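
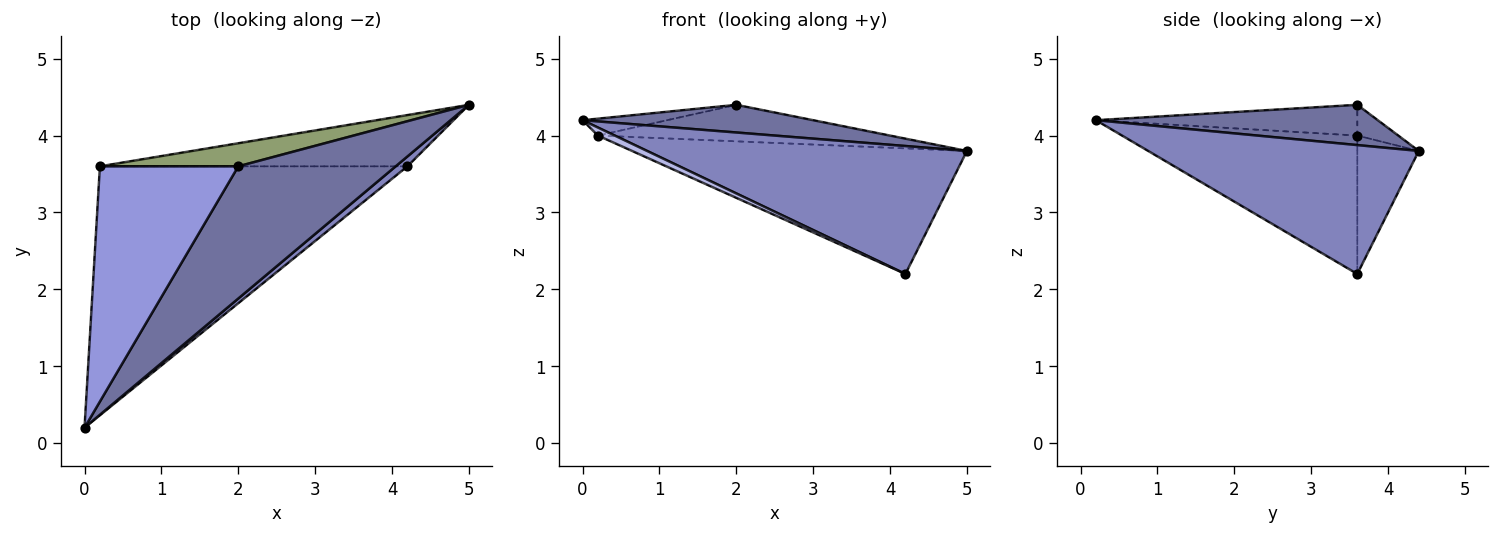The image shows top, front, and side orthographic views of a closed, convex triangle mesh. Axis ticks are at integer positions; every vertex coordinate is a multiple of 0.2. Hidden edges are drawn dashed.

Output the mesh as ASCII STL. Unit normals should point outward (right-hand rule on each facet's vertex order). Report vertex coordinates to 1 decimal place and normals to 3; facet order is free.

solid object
 facet normal 0.243 -0.199 0.949
  outer loop
   vertex 2.0 3.6 4.4
   vertex 0.0 0.2 4.2
   vertex 5.0 4.4 3.8
  endloop
 endfacet
 facet normal 0.645 -0.762 0.059
  outer loop
   vertex 4.2 3.6 2.2
   vertex 5.0 4.4 3.8
   vertex 0.0 0.2 4.2
  endloop
 endfacet
 facet normal -0.216 0.070 0.974
  outer loop
   vertex 0.2 3.6 4.0
   vertex 0.0 0.2 4.2
   vertex 2.0 3.6 4.4
  endloop
 endfacet
 facet normal -0.410 -0.029 -0.912
  outer loop
   vertex 0.2 3.6 4.0
   vertex 4.2 3.6 2.2
   vertex 0.0 0.2 4.2
  endloop
 endfacet
 facet normal -0.118 0.840 0.530
  outer loop
   vertex 0.2 3.6 4.0
   vertex 2.0 3.6 4.4
   vertex 5.0 4.4 3.8
  endloop
 endfacet
 facet normal -0.168 0.913 -0.373
  outer loop
   vertex 0.2 3.6 4.0
   vertex 5.0 4.4 3.8
   vertex 4.2 3.6 2.2
  endloop
 endfacet
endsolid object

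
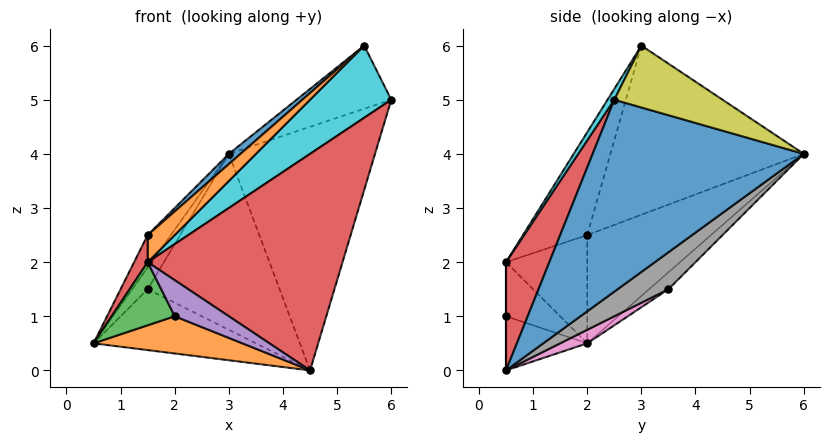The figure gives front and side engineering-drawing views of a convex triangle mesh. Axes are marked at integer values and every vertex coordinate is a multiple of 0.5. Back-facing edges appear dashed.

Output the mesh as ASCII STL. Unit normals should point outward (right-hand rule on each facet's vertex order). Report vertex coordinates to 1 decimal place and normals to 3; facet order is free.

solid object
 facet normal 0.743 0.514 -0.429
  outer loop
   vertex 4.5 0.5 0.0
   vertex 3.0 6.0 4.0
   vertex 6.0 2.5 5.0
  endloop
 endfacet
 facet normal -0.307 -0.563 -0.767
  outer loop
   vertex 2.0 0.5 1.0
   vertex 0.5 2.0 0.5
   vertex 4.5 0.5 0.0
  endloop
 endfacet
 facet normal -0.619 -0.722 -0.309
  outer loop
   vertex 1.5 0.5 2.0
   vertex 0.5 2.0 0.5
   vertex 2.0 0.5 1.0
  endloop
 endfacet
 facet normal 0.206 -0.928 0.309
  outer loop
   vertex 1.5 0.5 2.0
   vertex 4.5 0.5 0.0
   vertex 6.0 2.5 5.0
  endloop
 endfacet
 facet normal 0.000 -1.000 0.000
  outer loop
   vertex 1.5 0.5 2.0
   vertex 2.0 0.5 1.0
   vertex 4.5 0.5 0.0
  endloop
 endfacet
 facet normal -0.772 0.617 -0.154
  outer loop
   vertex 1.5 3.5 1.5
   vertex 0.5 2.0 0.5
   vertex 3.0 6.0 4.0
  endloop
 endfacet
 facet normal 0.085 0.513 -0.854
  outer loop
   vertex 1.5 3.5 1.5
   vertex 4.5 0.5 0.0
   vertex 0.5 2.0 0.5
  endloop
 endfacet
 facet normal 0.236 0.613 -0.754
  outer loop
   vertex 1.5 3.5 1.5
   vertex 3.0 6.0 4.0
   vertex 4.5 0.5 0.0
  endloop
 endfacet
 facet normal 0.752 0.658 0.047
  outer loop
   vertex 5.5 3.0 6.0
   vertex 6.0 2.5 5.0
   vertex 3.0 6.0 4.0
  endloop
 endfacet
 facet normal 0.073 -0.877 0.475
  outer loop
   vertex 5.5 3.0 6.0
   vertex 1.5 0.5 2.0
   vertex 6.0 2.5 5.0
  endloop
 endfacet
 facet normal -0.652 -0.039 0.757
  outer loop
   vertex 1.5 2.0 2.5
   vertex 5.5 3.0 6.0
   vertex 3.0 6.0 4.0
  endloop
 endfacet
 facet normal -0.601 -0.253 0.759
  outer loop
   vertex 1.5 2.0 2.5
   vertex 1.5 0.5 2.0
   vertex 5.5 3.0 6.0
  endloop
 endfacet
 facet normal -0.882 0.165 0.441
  outer loop
   vertex 1.5 2.0 2.5
   vertex 3.0 6.0 4.0
   vertex 0.5 2.0 0.5
  endloop
 endfacet
 facet normal -0.885 -0.147 0.442
  outer loop
   vertex 1.5 2.0 2.5
   vertex 0.5 2.0 0.5
   vertex 1.5 0.5 2.0
  endloop
 endfacet
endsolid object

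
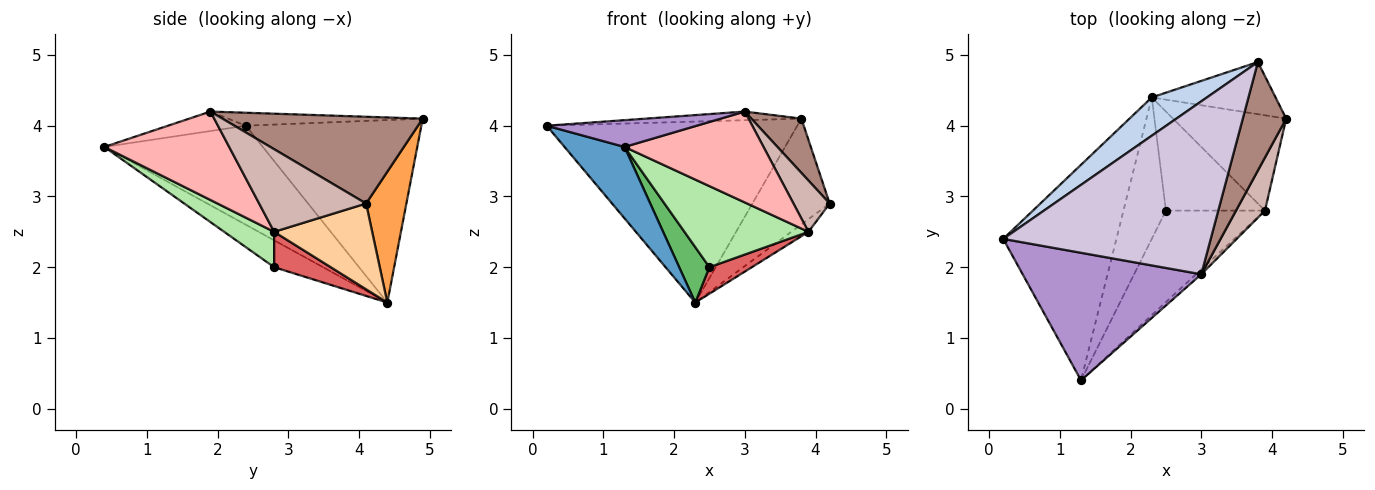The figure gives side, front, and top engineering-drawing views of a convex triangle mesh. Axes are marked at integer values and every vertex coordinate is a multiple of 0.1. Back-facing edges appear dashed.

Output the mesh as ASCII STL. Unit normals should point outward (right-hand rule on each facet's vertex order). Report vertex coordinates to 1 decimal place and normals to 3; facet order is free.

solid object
 facet normal -0.639 -0.242 -0.730
  outer loop
   vertex 2.3 4.4 1.5
   vertex 1.3 0.4 3.7
   vertex 0.2 2.4 4.0
  endloop
 endfacet
 facet normal -0.565 0.807 0.171
  outer loop
   vertex 3.8 4.9 4.1
   vertex 2.3 4.4 1.5
   vertex 0.2 2.4 4.0
  endloop
 endfacet
 facet normal 0.423 0.813 -0.401
  outer loop
   vertex 3.8 4.9 4.1
   vertex 4.2 4.1 2.9
   vertex 2.3 4.4 1.5
  endloop
 endfacet
 facet normal 0.601 0.105 -0.793
  outer loop
   vertex 3.9 2.8 2.5
   vertex 2.3 4.4 1.5
   vertex 4.2 4.1 2.9
  endloop
 endfacet
 facet normal -0.508 -0.314 -0.802
  outer loop
   vertex 2.5 2.8 2.0
   vertex 1.3 0.4 3.7
   vertex 2.3 4.4 1.5
  endloop
 endfacet
 facet normal 0.258 -0.641 -0.723
  outer loop
   vertex 2.5 2.8 2.0
   vertex 3.9 2.8 2.5
   vertex 1.3 0.4 3.7
  endloop
 endfacet
 facet normal 0.326 -0.245 -0.913
  outer loop
   vertex 2.5 2.8 2.0
   vertex 2.3 4.4 1.5
   vertex 3.9 2.8 2.5
  endloop
 endfacet
 facet normal 0.668 -0.743 -0.040
  outer loop
   vertex 3.0 1.9 4.2
   vertex 1.3 0.4 3.7
   vertex 3.9 2.8 2.5
  endloop
 endfacet
 facet normal -0.106 -0.204 0.973
  outer loop
   vertex 3.0 1.9 4.2
   vertex 0.2 2.4 4.0
   vertex 1.3 0.4 3.7
  endloop
 endfacet
 facet normal -0.062 0.050 0.997
  outer loop
   vertex 3.0 1.9 4.2
   vertex 3.8 4.9 4.1
   vertex 0.2 2.4 4.0
  endloop
 endfacet
 facet normal 0.873 -0.218 0.436
  outer loop
   vertex 3.0 1.9 4.2
   vertex 4.2 4.1 2.9
   vertex 3.8 4.9 4.1
  endloop
 endfacet
 facet normal 0.899 -0.304 0.315
  outer loop
   vertex 3.0 1.9 4.2
   vertex 3.9 2.8 2.5
   vertex 4.2 4.1 2.9
  endloop
 endfacet
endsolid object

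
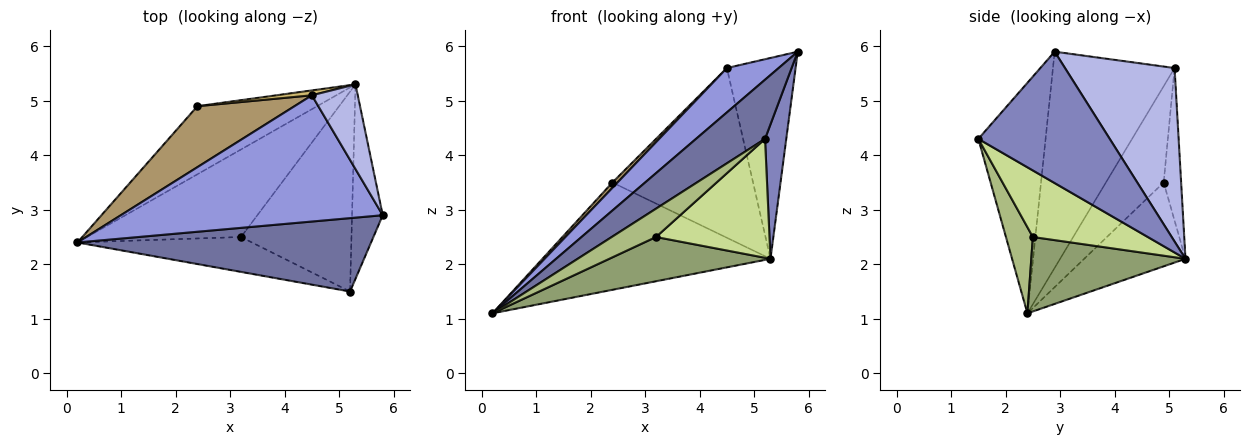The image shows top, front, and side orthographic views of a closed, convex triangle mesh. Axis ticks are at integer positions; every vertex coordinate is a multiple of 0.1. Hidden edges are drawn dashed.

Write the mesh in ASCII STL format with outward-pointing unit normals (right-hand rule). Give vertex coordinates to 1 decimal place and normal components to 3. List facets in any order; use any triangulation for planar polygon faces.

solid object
 facet normal -0.522 -0.536 0.664
  outer loop
   vertex 5.2 1.5 4.3
   vertex 5.8 2.9 5.9
   vertex 0.2 2.4 1.1
  endloop
 endfacet
 facet normal 0.962 -0.155 -0.225
  outer loop
   vertex 5.2 1.5 4.3
   vertex 5.3 5.3 2.1
   vertex 5.8 2.9 5.9
  endloop
 endfacet
 facet normal -0.615 -0.262 0.744
  outer loop
   vertex 4.5 5.1 5.6
   vertex 0.2 2.4 1.1
   vertex 5.8 2.9 5.9
  endloop
 endfacet
 facet normal 0.827 0.518 0.219
  outer loop
   vertex 4.5 5.1 5.6
   vertex 5.8 2.9 5.9
   vertex 5.3 5.3 2.1
  endloop
 endfacet
 facet normal 0.396 -0.414 -0.819
  outer loop
   vertex 3.2 2.5 2.5
   vertex 0.2 2.4 1.1
   vertex 5.3 5.3 2.1
  endloop
 endfacet
 facet normal 0.358 -0.589 -0.725
  outer loop
   vertex 3.2 2.5 2.5
   vertex 5.2 1.5 4.3
   vertex 0.2 2.4 1.1
  endloop
 endfacet
 facet normal 0.460 -0.454 -0.763
  outer loop
   vertex 3.2 2.5 2.5
   vertex 5.3 5.3 2.1
   vertex 5.2 1.5 4.3
  endloop
 endfacet
 facet normal -0.351 0.791 -0.502
  outer loop
   vertex 2.4 4.9 3.5
   vertex 5.3 5.3 2.1
   vertex 0.2 2.4 1.1
  endloop
 endfacet
 facet normal -0.703 -0.062 0.709
  outer loop
   vertex 2.4 4.9 3.5
   vertex 0.2 2.4 1.1
   vertex 4.5 5.1 5.6
  endloop
 endfacet
 facet normal -0.123 0.992 0.029
  outer loop
   vertex 2.4 4.9 3.5
   vertex 4.5 5.1 5.6
   vertex 5.3 5.3 2.1
  endloop
 endfacet
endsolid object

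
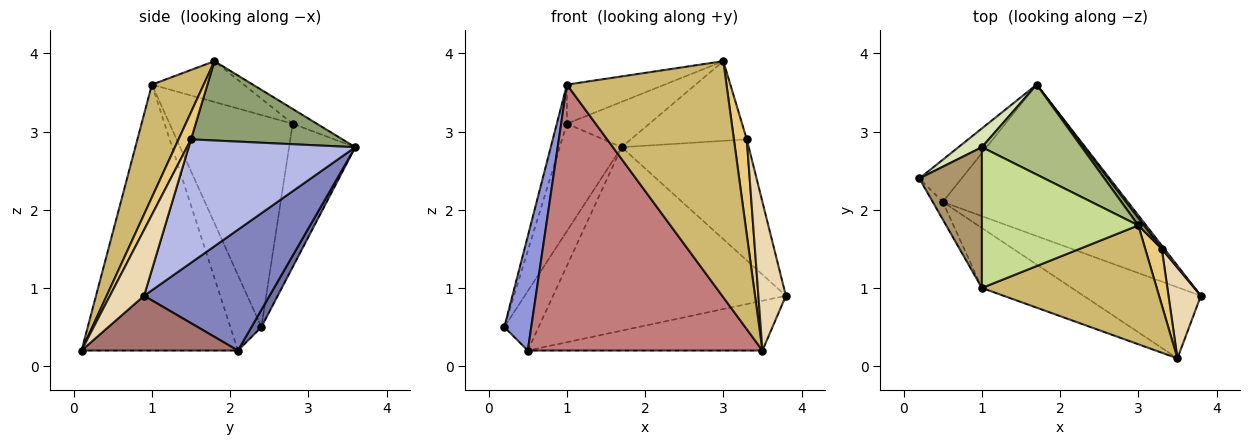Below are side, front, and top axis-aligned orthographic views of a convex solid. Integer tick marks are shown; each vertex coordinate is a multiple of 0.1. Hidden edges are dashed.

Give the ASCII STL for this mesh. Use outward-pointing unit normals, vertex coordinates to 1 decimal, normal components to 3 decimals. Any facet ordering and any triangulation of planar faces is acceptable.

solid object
 facet normal 0.230 0.793 -0.564
  outer loop
   vertex 0.5 2.1 0.2
   vertex 0.2 2.4 0.5
   vertex 1.7 3.6 2.8
  endloop
 endfacet
 facet normal 0.384 0.712 -0.588
  outer loop
   vertex 0.5 2.1 0.2
   vertex 1.7 3.6 2.8
   vertex 3.8 0.9 0.9
  endloop
 endfacet
 facet normal -0.752 -0.652 -0.100
  outer loop
   vertex 0.5 2.1 0.2
   vertex 1.0 1.0 3.6
   vertex 0.2 2.4 0.5
  endloop
 endfacet
 facet normal 0.795 0.606 0.017
  outer loop
   vertex 3.3 1.5 2.9
   vertex 3.8 0.9 0.9
   vertex 1.7 3.6 2.8
  endloop
 endfacet
 facet normal 0.793 0.607 0.056
  outer loop
   vertex 3.3 1.5 2.9
   vertex 1.7 3.6 2.8
   vertex 3.0 1.8 3.9
  endloop
 endfacet
 facet normal -0.131 0.446 0.885
  outer loop
   vertex 1.0 2.8 3.1
   vertex 3.0 1.8 3.9
   vertex 1.7 3.6 2.8
  endloop
 endfacet
 facet normal -0.244 0.260 0.934
  outer loop
   vertex 1.0 2.8 3.1
   vertex 1.0 1.0 3.6
   vertex 3.0 1.8 3.9
  endloop
 endfacet
 facet normal -0.725 0.679 0.119
  outer loop
   vertex 1.0 2.8 3.1
   vertex 1.7 3.6 2.8
   vertex 0.2 2.4 0.5
  endloop
 endfacet
 facet normal -0.956 0.078 0.282
  outer loop
   vertex 1.0 2.8 3.1
   vertex 0.2 2.4 0.5
   vertex 1.0 1.0 3.6
  endloop
 endfacet
 facet normal 0.278 -0.858 0.432
  outer loop
   vertex 3.5 0.1 0.2
   vertex 3.0 1.8 3.9
   vertex 1.0 1.0 3.6
  endloop
 endfacet
 facet normal 0.640 -0.662 0.391
  outer loop
   vertex 3.5 0.1 0.2
   vertex 3.3 1.5 2.9
   vertex 3.0 1.8 3.9
  endloop
 endfacet
 facet normal 0.727 -0.586 0.358
  outer loop
   vertex 3.5 0.1 0.2
   vertex 3.8 0.9 0.9
   vertex 3.3 1.5 2.9
  endloop
 endfacet
 facet normal 0.357 0.536 -0.765
  outer loop
   vertex 3.5 0.1 0.2
   vertex 0.5 2.1 0.2
   vertex 3.8 0.9 0.9
  endloop
 endfacet
 facet normal -0.545 -0.818 -0.184
  outer loop
   vertex 3.5 0.1 0.2
   vertex 1.0 1.0 3.6
   vertex 0.5 2.1 0.2
  endloop
 endfacet
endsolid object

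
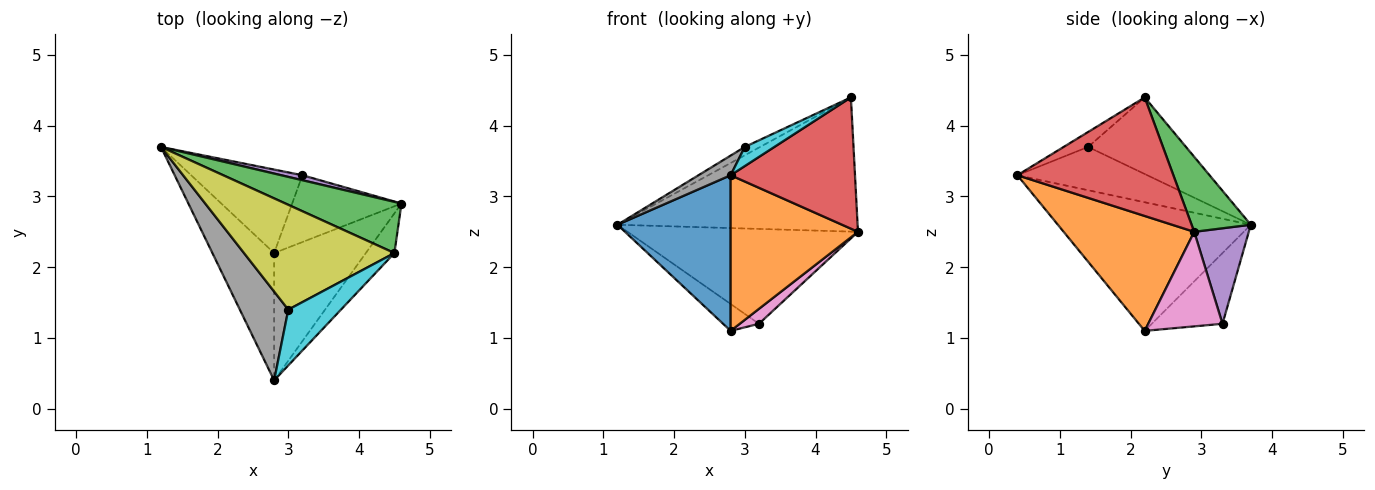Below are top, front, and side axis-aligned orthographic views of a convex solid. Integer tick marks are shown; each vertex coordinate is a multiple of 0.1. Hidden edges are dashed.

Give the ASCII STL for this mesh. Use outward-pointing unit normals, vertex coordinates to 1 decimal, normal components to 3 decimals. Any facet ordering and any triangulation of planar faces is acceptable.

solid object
 facet normal -0.797 -0.468 -0.383
  outer loop
   vertex 2.8 2.2 1.1
   vertex 2.8 0.4 3.3
   vertex 1.2 3.7 2.6
  endloop
 endfacet
 facet normal 0.622 -0.606 -0.496
  outer loop
   vertex 2.8 2.2 1.1
   vertex 4.6 2.9 2.5
   vertex 2.8 0.4 3.3
  endloop
 endfacet
 facet normal 0.224 0.911 0.347
  outer loop
   vertex 4.5 2.2 4.4
   vertex 4.6 2.9 2.5
   vertex 1.2 3.7 2.6
  endloop
 endfacet
 facet normal 0.768 -0.613 -0.185
  outer loop
   vertex 4.5 2.2 4.4
   vertex 2.8 0.4 3.3
   vertex 4.6 2.9 2.5
  endloop
 endfacet
 facet normal 0.230 0.972 0.051
  outer loop
   vertex 3.2 3.3 1.2
   vertex 1.2 3.7 2.6
   vertex 4.6 2.9 2.5
  endloop
 endfacet
 facet normal -0.518 0.262 -0.814
  outer loop
   vertex 3.2 3.3 1.2
   vertex 2.8 2.2 1.1
   vertex 1.2 3.7 2.6
  endloop
 endfacet
 facet normal 0.645 -0.167 -0.746
  outer loop
   vertex 3.2 3.3 1.2
   vertex 4.6 2.9 2.5
   vertex 2.8 2.2 1.1
  endloop
 endfacet
 facet normal -0.658 -0.163 0.736
  outer loop
   vertex 3.0 1.4 3.7
   vertex 1.2 3.7 2.6
   vertex 2.8 0.4 3.3
  endloop
 endfacet
 facet normal -0.453 0.071 0.889
  outer loop
   vertex 3.0 1.4 3.7
   vertex 4.5 2.2 4.4
   vertex 1.2 3.7 2.6
  endloop
 endfacet
 facet normal -0.259 -0.314 0.914
  outer loop
   vertex 3.0 1.4 3.7
   vertex 2.8 0.4 3.3
   vertex 4.5 2.2 4.4
  endloop
 endfacet
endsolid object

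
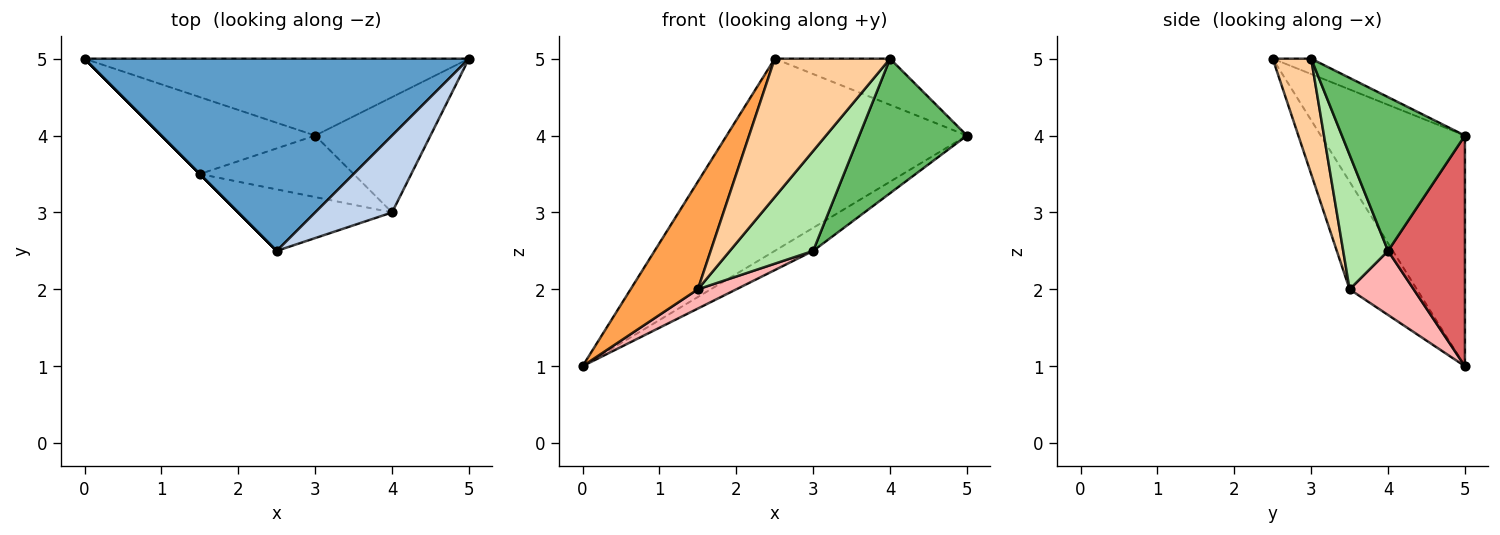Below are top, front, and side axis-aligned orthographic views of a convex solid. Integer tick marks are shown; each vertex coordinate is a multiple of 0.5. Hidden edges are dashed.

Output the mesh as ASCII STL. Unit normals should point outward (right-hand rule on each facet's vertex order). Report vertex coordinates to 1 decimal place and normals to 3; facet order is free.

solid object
 facet normal -0.391 0.651 0.651
  outer loop
   vertex 2.5 2.5 5.0
   vertex 5.0 5.0 4.0
   vertex 0.0 5.0 1.0
  endloop
 endfacet
 facet normal -0.169 0.507 0.845
  outer loop
   vertex 4.0 3.0 5.0
   vertex 5.0 5.0 4.0
   vertex 2.5 2.5 5.0
  endloop
 endfacet
 facet normal -0.707 -0.707 0.000
  outer loop
   vertex 1.5 3.5 2.0
   vertex 2.5 2.5 5.0
   vertex 0.0 5.0 1.0
  endloop
 endfacet
 facet normal 0.291 -0.874 -0.389
  outer loop
   vertex 1.5 3.5 2.0
   vertex 4.0 3.0 5.0
   vertex 2.5 2.5 5.0
  endloop
 endfacet
 facet normal 0.655 -0.573 -0.492
  outer loop
   vertex 3.0 4.0 2.5
   vertex 5.0 5.0 4.0
   vertex 4.0 3.0 5.0
  endloop
 endfacet
 facet normal 0.417 -0.774 -0.476
  outer loop
   vertex 3.0 4.0 2.5
   vertex 4.0 3.0 5.0
   vertex 1.5 3.5 2.0
  endloop
 endfacet
 facet normal 0.498 0.249 -0.830
  outer loop
   vertex 3.0 4.0 2.5
   vertex 0.0 5.0 1.0
   vertex 5.0 5.0 4.0
  endloop
 endfacet
 facet normal 0.375 -0.225 -0.899
  outer loop
   vertex 3.0 4.0 2.5
   vertex 1.5 3.5 2.0
   vertex 0.0 5.0 1.0
  endloop
 endfacet
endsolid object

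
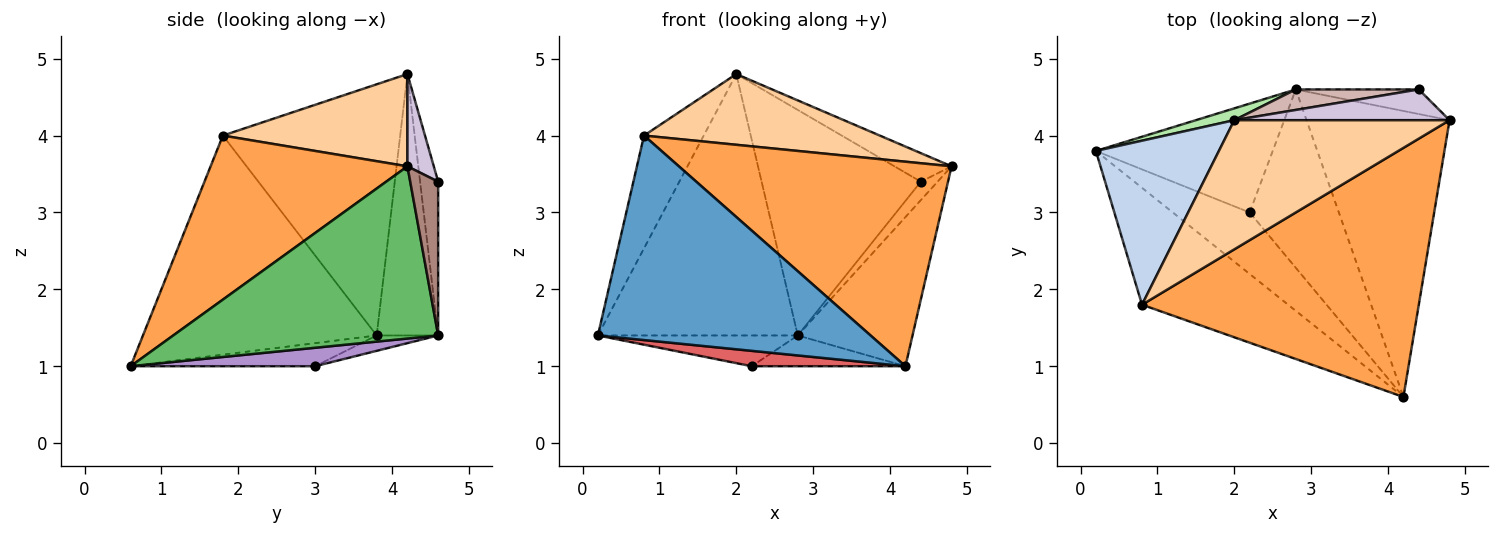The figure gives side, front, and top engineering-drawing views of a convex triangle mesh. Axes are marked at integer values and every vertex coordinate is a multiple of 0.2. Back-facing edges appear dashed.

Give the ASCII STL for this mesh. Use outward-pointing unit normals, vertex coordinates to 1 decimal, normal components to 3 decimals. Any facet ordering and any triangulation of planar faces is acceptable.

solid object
 facet normal -0.597 -0.697 -0.398
  outer loop
   vertex 0.8 1.8 4.0
   vertex 0.2 3.8 1.4
   vertex 4.2 0.6 1.0
  endloop
 endfacet
 facet normal -0.860 0.289 0.421
  outer loop
   vertex 0.8 1.8 4.0
   vertex 2.0 4.2 4.8
   vertex 0.2 3.8 1.4
  endloop
 endfacet
 facet normal 0.416 -0.577 0.703
  outer loop
   vertex 0.8 1.8 4.0
   vertex 4.2 0.6 1.0
   vertex 4.8 4.2 3.6
  endloop
 endfacet
 facet normal 0.352 -0.450 0.821
  outer loop
   vertex 0.8 1.8 4.0
   vertex 4.8 4.2 3.6
   vertex 2.0 4.2 4.8
  endloop
 endfacet
 facet normal 0.730 0.316 -0.606
  outer loop
   vertex 2.8 4.6 1.4
   vertex 4.8 4.2 3.6
   vertex 4.2 0.6 1.0
  endloop
 endfacet
 facet normal -0.294 0.955 0.043
  outer loop
   vertex 2.8 4.6 1.4
   vertex 0.2 3.8 1.4
   vertex 2.0 4.2 4.8
  endloop
 endfacet
 facet normal -0.279 -0.233 -0.931
  outer loop
   vertex 2.2 3.0 1.0
   vertex 4.2 0.6 1.0
   vertex 0.2 3.8 1.4
  endloop
 endfacet
 facet normal -0.083 0.271 -0.959
  outer loop
   vertex 2.2 3.0 1.0
   vertex 0.2 3.8 1.4
   vertex 2.8 4.6 1.4
  endloop
 endfacet
 facet normal 0.200 0.166 -0.966
  outer loop
   vertex 2.2 3.0 1.0
   vertex 2.8 4.6 1.4
   vertex 4.2 0.6 1.0
  endloop
 endfacet
 facet normal 0.300 0.649 0.699
  outer loop
   vertex 4.4 4.6 3.4
   vertex 2.0 4.2 4.8
   vertex 4.8 4.2 3.6
  endloop
 endfacet
 facet normal 0.707 0.424 -0.566
  outer loop
   vertex 4.4 4.6 3.4
   vertex 4.8 4.2 3.6
   vertex 2.8 4.6 1.4
  endloop
 endfacet
 facet normal -0.112 0.990 0.090
  outer loop
   vertex 4.4 4.6 3.4
   vertex 2.8 4.6 1.4
   vertex 2.0 4.2 4.8
  endloop
 endfacet
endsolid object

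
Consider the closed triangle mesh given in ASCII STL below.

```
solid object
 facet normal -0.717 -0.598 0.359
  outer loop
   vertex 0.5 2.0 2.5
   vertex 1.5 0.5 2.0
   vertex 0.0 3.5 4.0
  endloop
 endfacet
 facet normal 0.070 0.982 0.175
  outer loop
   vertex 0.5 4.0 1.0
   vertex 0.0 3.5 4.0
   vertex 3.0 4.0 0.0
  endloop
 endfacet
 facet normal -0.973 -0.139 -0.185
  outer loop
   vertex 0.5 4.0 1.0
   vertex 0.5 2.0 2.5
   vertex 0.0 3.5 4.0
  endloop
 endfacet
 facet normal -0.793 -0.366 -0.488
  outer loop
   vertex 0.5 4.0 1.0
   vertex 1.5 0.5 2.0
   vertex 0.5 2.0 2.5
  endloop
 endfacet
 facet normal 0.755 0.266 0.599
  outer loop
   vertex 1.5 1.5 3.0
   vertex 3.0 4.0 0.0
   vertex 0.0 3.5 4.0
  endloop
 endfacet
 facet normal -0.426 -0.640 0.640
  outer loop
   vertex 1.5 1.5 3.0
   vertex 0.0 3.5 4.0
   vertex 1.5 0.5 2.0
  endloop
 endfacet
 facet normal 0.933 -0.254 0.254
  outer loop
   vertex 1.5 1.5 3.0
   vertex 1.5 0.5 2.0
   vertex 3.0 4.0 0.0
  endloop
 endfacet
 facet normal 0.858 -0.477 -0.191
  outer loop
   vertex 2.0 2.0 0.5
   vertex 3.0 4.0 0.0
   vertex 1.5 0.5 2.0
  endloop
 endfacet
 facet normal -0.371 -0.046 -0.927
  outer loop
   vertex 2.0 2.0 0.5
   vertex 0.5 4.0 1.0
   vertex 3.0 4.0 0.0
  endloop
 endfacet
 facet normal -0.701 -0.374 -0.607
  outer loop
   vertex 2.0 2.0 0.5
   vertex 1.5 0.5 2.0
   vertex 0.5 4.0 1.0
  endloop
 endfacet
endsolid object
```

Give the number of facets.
10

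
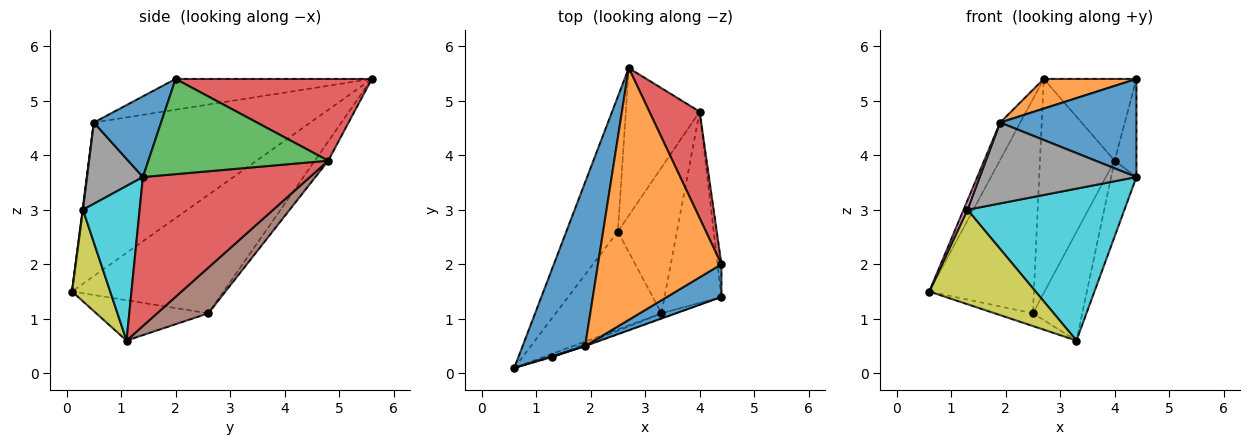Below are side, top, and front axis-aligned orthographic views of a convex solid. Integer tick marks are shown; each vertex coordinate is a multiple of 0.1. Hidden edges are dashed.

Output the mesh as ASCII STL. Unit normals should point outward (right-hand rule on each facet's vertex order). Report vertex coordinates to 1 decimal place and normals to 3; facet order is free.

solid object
 facet normal -0.923 0.086 0.376
  outer loop
   vertex 1.9 0.5 4.6
   vertex 2.7 5.6 5.4
   vertex 0.6 0.1 1.5
  endloop
 endfacet
 facet normal -0.775 0.535 -0.337
  outer loop
   vertex 2.5 2.6 1.1
   vertex 0.6 0.1 1.5
   vertex 2.7 5.6 5.4
  endloop
 endfacet
 facet normal -0.354 0.120 -0.928
  outer loop
   vertex 2.5 2.6 1.1
   vertex 3.3 1.1 0.6
   vertex 0.6 0.1 1.5
  endloop
 endfacet
 facet normal 0.925 0.140 -0.353
  outer loop
   vertex 4.0 4.8 3.9
   vertex 4.4 1.4 3.6
   vertex 3.3 1.1 0.6
  endloop
 endfacet
 facet normal -0.147 0.814 -0.561
  outer loop
   vertex 4.0 4.8 3.9
   vertex 2.5 2.6 1.1
   vertex 2.7 5.6 5.4
  endloop
 endfacet
 facet normal 0.527 0.508 -0.681
  outer loop
   vertex 4.0 4.8 3.9
   vertex 3.3 1.1 0.6
   vertex 2.5 2.6 1.1
  endloop
 endfacet
 facet normal 0.090 -0.992 0.090
  outer loop
   vertex 1.3 0.3 3.0
   vertex 1.9 0.5 4.6
   vertex 0.6 0.1 1.5
  endloop
 endfacet
 facet normal 0.336 -0.942 -0.008
  outer loop
   vertex 1.3 0.3 3.0
   vertex 4.4 1.4 3.6
   vertex 1.9 0.5 4.6
  endloop
 endfacet
 facet normal 0.338 -0.941 -0.032
  outer loop
   vertex 1.3 0.3 3.0
   vertex 0.6 0.1 1.5
   vertex 3.3 1.1 0.6
  endloop
 endfacet
 facet normal 0.339 -0.940 -0.030
  outer loop
   vertex 1.3 0.3 3.0
   vertex 3.3 1.1 0.6
   vertex 4.4 1.4 3.6
  endloop
 endfacet
 facet normal 0.424 -0.859 0.286
  outer loop
   vertex 4.4 2.0 5.4
   vertex 1.9 0.5 4.6
   vertex 4.4 1.4 3.6
  endloop
 endfacet
 facet normal -0.240 -0.114 0.964
  outer loop
   vertex 4.4 2.0 5.4
   vertex 2.7 5.6 5.4
   vertex 1.9 0.5 4.6
  endloop
 endfacet
 facet normal 0.992 0.120 -0.040
  outer loop
   vertex 4.4 2.0 5.4
   vertex 4.4 1.4 3.6
   vertex 4.0 4.8 3.9
  endloop
 endfacet
 facet normal 0.790 0.373 0.486
  outer loop
   vertex 4.4 2.0 5.4
   vertex 4.0 4.8 3.9
   vertex 2.7 5.6 5.4
  endloop
 endfacet
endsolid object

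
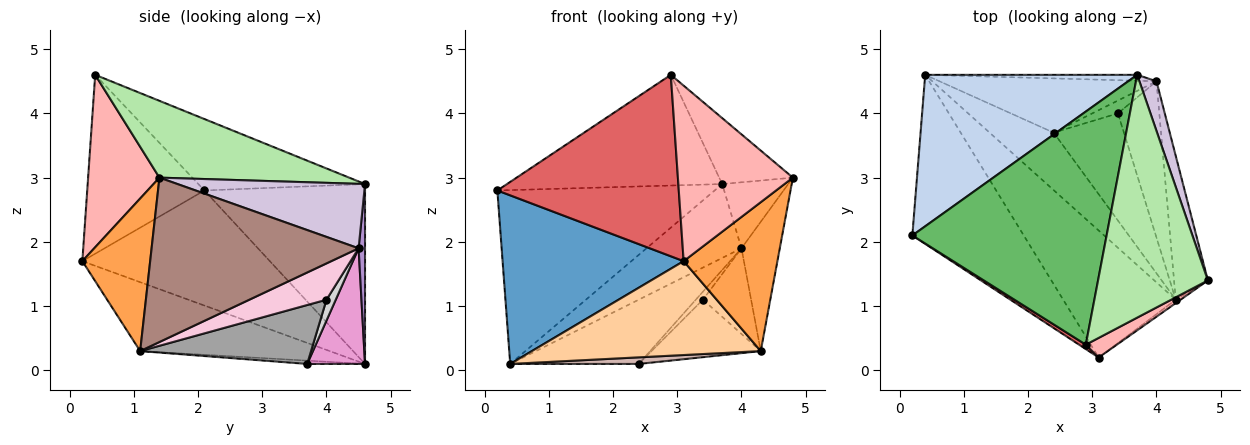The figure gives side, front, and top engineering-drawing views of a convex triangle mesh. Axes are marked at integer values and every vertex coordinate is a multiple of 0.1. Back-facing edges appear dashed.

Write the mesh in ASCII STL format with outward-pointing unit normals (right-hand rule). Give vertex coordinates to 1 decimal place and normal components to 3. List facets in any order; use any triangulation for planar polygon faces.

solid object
 facet normal -0.590 -0.570 -0.572
  outer loop
   vertex 3.1 0.2 1.7
   vertex 0.2 2.1 2.8
   vertex 0.4 4.6 0.1
  endloop
 endfacet
 facet normal -0.487 0.659 0.574
  outer loop
   vertex 3.7 4.6 2.9
   vertex 0.4 4.6 0.1
   vertex 0.2 2.1 2.8
  endloop
 endfacet
 facet normal 0.586 -0.810 -0.019
  outer loop
   vertex 4.3 1.1 0.3
   vertex 4.8 1.4 3.0
   vertex 3.1 0.2 1.7
  endloop
 endfacet
 facet normal -0.442 -0.533 -0.721
  outer loop
   vertex 4.3 1.1 0.3
   vertex 3.1 0.2 1.7
   vertex 0.4 4.6 0.1
  endloop
 endfacet
 facet normal -0.315 0.407 0.857
  outer loop
   vertex 2.9 0.4 4.6
   vertex 3.7 4.6 2.9
   vertex 0.2 2.1 2.8
  endloop
 endfacet
 facet normal 0.559 0.217 0.800
  outer loop
   vertex 2.9 0.4 4.6
   vertex 4.8 1.4 3.0
   vertex 3.7 4.6 2.9
  endloop
 endfacet
 facet normal -0.542 -0.840 0.021
  outer loop
   vertex 2.9 0.4 4.6
   vertex 0.2 2.1 2.8
   vertex 3.1 0.2 1.7
  endloop
 endfacet
 facet normal 0.525 -0.846 0.095
  outer loop
   vertex 2.9 0.4 4.6
   vertex 3.1 0.2 1.7
   vertex 4.8 1.4 3.0
  endloop
 endfacet
 facet normal 0.067 0.995 -0.079
  outer loop
   vertex 4.0 4.5 1.9
   vertex 0.4 4.6 0.1
   vertex 3.7 4.6 2.9
  endloop
 endfacet
 facet normal 0.915 0.322 0.242
  outer loop
   vertex 4.0 4.5 1.9
   vertex 3.7 4.6 2.9
   vertex 4.8 1.4 3.0
  endloop
 endfacet
 facet normal 0.964 0.178 -0.198
  outer loop
   vertex 4.0 4.5 1.9
   vertex 4.8 1.4 3.0
   vertex 4.3 1.1 0.3
  endloop
 endfacet
 facet normal -0.051 -0.114 -0.992
  outer loop
   vertex 2.4 3.7 0.1
   vertex 4.3 1.1 0.3
   vertex 0.4 4.6 0.1
  endloop
 endfacet
 facet normal 0.325 0.723 -0.610
  outer loop
   vertex 2.4 3.7 0.1
   vertex 0.4 4.6 0.1
   vertex 4.0 4.5 1.9
  endloop
 endfacet
 facet normal 0.610 0.381 -0.695
  outer loop
   vertex 3.4 4.0 1.1
   vertex 4.0 4.5 1.9
   vertex 4.3 1.1 0.3
  endloop
 endfacet
 facet normal 0.595 0.380 -0.709
  outer loop
   vertex 3.4 4.0 1.1
   vertex 4.3 1.1 0.3
   vertex 2.4 3.7 0.1
  endloop
 endfacet
 facet normal 0.567 0.436 -0.698
  outer loop
   vertex 3.4 4.0 1.1
   vertex 2.4 3.7 0.1
   vertex 4.0 4.5 1.9
  endloop
 endfacet
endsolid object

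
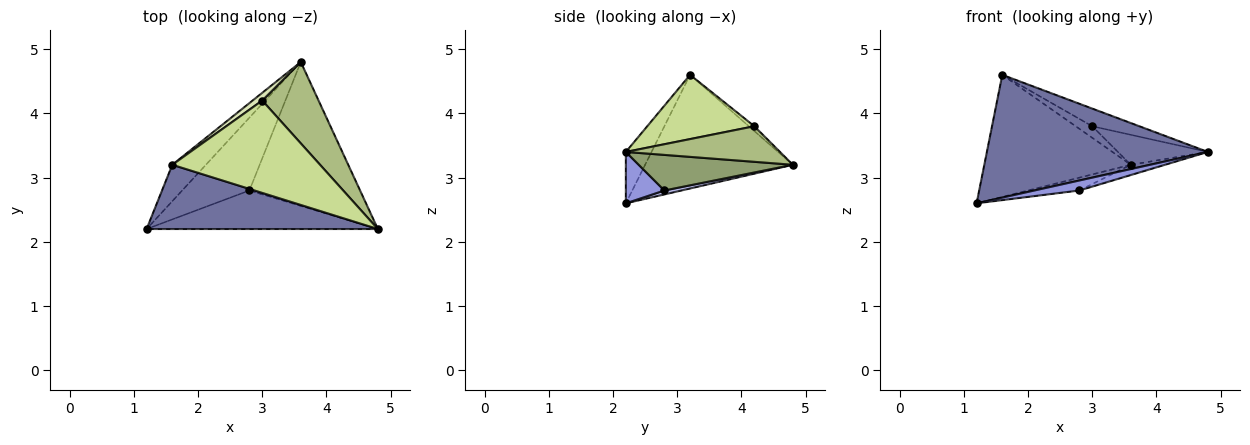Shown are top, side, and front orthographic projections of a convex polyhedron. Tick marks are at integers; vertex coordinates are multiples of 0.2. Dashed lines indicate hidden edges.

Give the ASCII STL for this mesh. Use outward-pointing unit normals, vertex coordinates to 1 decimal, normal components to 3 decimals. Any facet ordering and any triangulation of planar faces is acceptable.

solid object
 facet normal -0.102 -0.881 0.461
  outer loop
   vertex 1.6 3.2 4.6
   vertex 1.2 2.2 2.6
   vertex 4.8 2.2 3.4
  endloop
 endfacet
 facet normal -0.695 0.689 -0.205
  outer loop
   vertex 1.6 3.2 4.6
   vertex 3.6 4.8 3.2
   vertex 1.2 2.2 2.6
  endloop
 endfacet
 facet normal 0.210 -0.245 -0.946
  outer loop
   vertex 2.8 2.8 2.8
   vertex 4.8 2.2 3.4
   vertex 1.2 2.2 2.6
  endloop
 endfacet
 facet normal 0.058 0.173 -0.983
  outer loop
   vertex 2.8 2.8 2.8
   vertex 1.2 2.2 2.6
   vertex 3.6 4.8 3.2
  endloop
 endfacet
 facet normal 0.305 0.068 -0.950
  outer loop
   vertex 2.8 2.8 2.8
   vertex 3.6 4.8 3.2
   vertex 4.8 2.2 3.4
  endloop
 endfacet
 facet normal 0.510 0.297 0.807
  outer loop
   vertex 3.0 4.2 3.8
   vertex 4.8 2.2 3.4
   vertex 3.6 4.8 3.2
  endloop
 endfacet
 facet normal 0.393 0.173 0.903
  outer loop
   vertex 3.0 4.2 3.8
   vertex 1.6 3.2 4.6
   vertex 4.8 2.2 3.4
  endloop
 endfacet
 facet normal -0.267 0.802 0.535
  outer loop
   vertex 3.0 4.2 3.8
   vertex 3.6 4.8 3.2
   vertex 1.6 3.2 4.6
  endloop
 endfacet
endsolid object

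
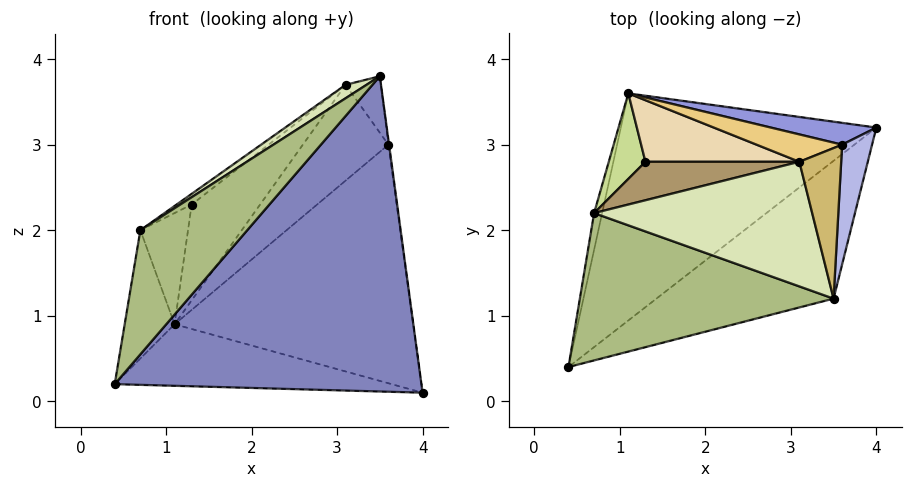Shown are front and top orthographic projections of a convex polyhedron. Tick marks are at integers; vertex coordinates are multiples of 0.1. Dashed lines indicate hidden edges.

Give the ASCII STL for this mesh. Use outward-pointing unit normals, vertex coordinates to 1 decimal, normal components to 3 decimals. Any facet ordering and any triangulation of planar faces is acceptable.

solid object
 facet normal -0.224 0.255 -0.941
  outer loop
   vertex 1.1 3.6 0.9
   vertex 4.0 3.2 0.1
   vertex 0.4 0.4 0.2
  endloop
 endfacet
 facet normal 0.574 -0.750 -0.328
  outer loop
   vertex 3.5 1.2 3.8
   vertex 0.4 0.4 0.2
   vertex 4.0 3.2 0.1
  endloop
 endfacet
 facet normal 0.160 0.983 0.090
  outer loop
   vertex 3.6 3.0 3.0
   vertex 4.0 3.2 0.1
   vertex 1.1 3.6 0.9
  endloop
 endfacet
 facet normal 0.991 0.006 0.137
  outer loop
   vertex 3.6 3.0 3.0
   vertex 3.5 1.2 3.8
   vertex 4.0 3.2 0.1
  endloop
 endfacet
 facet normal -0.972 0.227 -0.065
  outer loop
   vertex 0.7 2.2 2.0
   vertex 1.1 3.6 0.9
   vertex 0.4 0.4 0.2
  endloop
 endfacet
 facet normal -0.585 -0.523 0.620
  outer loop
   vertex 0.7 2.2 2.0
   vertex 0.4 0.4 0.2
   vertex 3.5 1.2 3.8
  endloop
 endfacet
 facet normal -0.739 0.534 0.411
  outer loop
   vertex 1.3 2.8 2.3
   vertex 1.1 3.6 0.9
   vertex 0.7 2.2 2.0
  endloop
 endfacet
 facet normal -0.561 -0.089 0.823
  outer loop
   vertex 3.1 2.8 3.7
   vertex 0.7 2.2 2.0
   vertex 3.5 1.2 3.8
  endloop
 endfacet
 facet normal -0.600 0.214 0.771
  outer loop
   vertex 3.1 2.8 3.7
   vertex 1.3 2.8 2.3
   vertex 0.7 2.2 2.0
  endloop
 endfacet
 facet normal 0.760 0.228 0.608
  outer loop
   vertex 3.1 2.8 3.7
   vertex 3.5 1.2 3.8
   vertex 3.6 3.0 3.0
  endloop
 endfacet
 facet normal 0.000 0.962 0.275
  outer loop
   vertex 3.1 2.8 3.7
   vertex 3.6 3.0 3.0
   vertex 1.1 3.6 0.9
  endloop
 endfacet
 facet normal -0.388 0.775 0.498
  outer loop
   vertex 3.1 2.8 3.7
   vertex 1.1 3.6 0.9
   vertex 1.3 2.8 2.3
  endloop
 endfacet
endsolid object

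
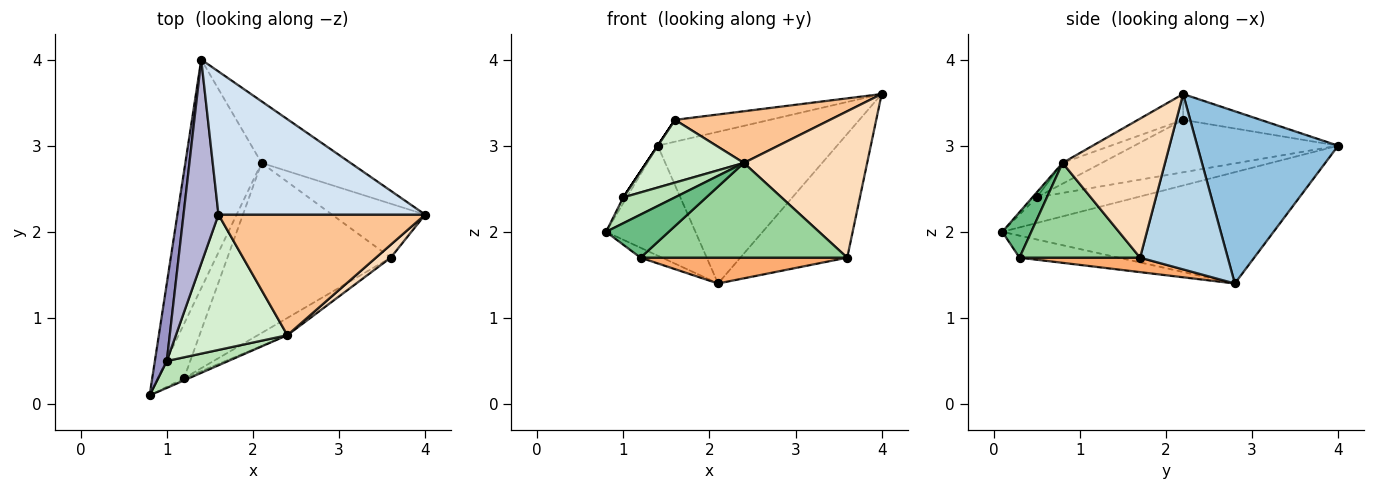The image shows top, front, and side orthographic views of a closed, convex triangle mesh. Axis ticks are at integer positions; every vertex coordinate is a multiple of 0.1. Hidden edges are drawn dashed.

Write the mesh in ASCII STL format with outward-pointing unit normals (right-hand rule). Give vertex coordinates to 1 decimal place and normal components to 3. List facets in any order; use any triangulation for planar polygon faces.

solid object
 facet normal -0.796 0.262 -0.545
  outer loop
   vertex 2.1 2.8 1.4
   vertex 0.8 0.1 2.0
   vertex 1.4 4.0 3.0
  endloop
 endfacet
 facet normal 0.589 0.749 -0.304
  outer loop
   vertex 2.1 2.8 1.4
   vertex 1.4 4.0 3.0
   vertex 4.0 2.2 3.6
  endloop
 endfacet
 facet normal 0.601 0.733 -0.319
  outer loop
   vertex 3.6 1.7 1.7
   vertex 2.1 2.8 1.4
   vertex 4.0 2.2 3.6
  endloop
 endfacet
 facet normal -0.123 0.150 0.981
  outer loop
   vertex 1.6 2.2 3.3
   vertex 4.0 2.2 3.6
   vertex 1.4 4.0 3.0
  endloop
 endfacet
 facet normal -0.638 0.139 -0.758
  outer loop
   vertex 1.2 0.3 1.7
   vertex 0.8 0.1 2.0
   vertex 2.1 2.8 1.4
  endloop
 endfacet
 facet normal 0.087 -0.150 -0.985
  outer loop
   vertex 1.2 0.3 1.7
   vertex 2.1 2.8 1.4
   vertex 3.6 1.7 1.7
  endloop
 endfacet
 facet normal -0.114 -0.391 0.913
  outer loop
   vertex 2.4 0.8 2.8
   vertex 4.0 2.2 3.6
   vertex 1.6 2.2 3.3
  endloop
 endfacet
 facet normal 0.638 -0.767 0.068
  outer loop
   vertex 2.4 0.8 2.8
   vertex 3.6 1.7 1.7
   vertex 4.0 2.2 3.6
  endloop
 endfacet
 facet normal 0.419 -0.907 -0.045
  outer loop
   vertex 2.4 0.8 2.8
   vertex 0.8 0.1 2.0
   vertex 1.2 0.3 1.7
  endloop
 endfacet
 facet normal 0.498 -0.853 -0.155
  outer loop
   vertex 2.4 0.8 2.8
   vertex 1.2 0.3 1.7
   vertex 3.6 1.7 1.7
  endloop
 endfacet
 facet normal -0.058 -0.691 0.720
  outer loop
   vertex 1.0 0.5 2.4
   vertex 0.8 0.1 2.0
   vertex 2.4 0.8 2.8
  endloop
 endfacet
 facet normal -0.167 -0.415 0.895
  outer loop
   vertex 1.0 0.5 2.4
   vertex 2.4 0.8 2.8
   vertex 1.6 2.2 3.3
  endloop
 endfacet
 facet normal -0.906 0.031 0.422
  outer loop
   vertex 1.0 0.5 2.4
   vertex 1.4 4.0 3.0
   vertex 0.8 0.1 2.0
  endloop
 endfacet
 facet normal -0.832 0.000 0.555
  outer loop
   vertex 1.0 0.5 2.4
   vertex 1.6 2.2 3.3
   vertex 1.4 4.0 3.0
  endloop
 endfacet
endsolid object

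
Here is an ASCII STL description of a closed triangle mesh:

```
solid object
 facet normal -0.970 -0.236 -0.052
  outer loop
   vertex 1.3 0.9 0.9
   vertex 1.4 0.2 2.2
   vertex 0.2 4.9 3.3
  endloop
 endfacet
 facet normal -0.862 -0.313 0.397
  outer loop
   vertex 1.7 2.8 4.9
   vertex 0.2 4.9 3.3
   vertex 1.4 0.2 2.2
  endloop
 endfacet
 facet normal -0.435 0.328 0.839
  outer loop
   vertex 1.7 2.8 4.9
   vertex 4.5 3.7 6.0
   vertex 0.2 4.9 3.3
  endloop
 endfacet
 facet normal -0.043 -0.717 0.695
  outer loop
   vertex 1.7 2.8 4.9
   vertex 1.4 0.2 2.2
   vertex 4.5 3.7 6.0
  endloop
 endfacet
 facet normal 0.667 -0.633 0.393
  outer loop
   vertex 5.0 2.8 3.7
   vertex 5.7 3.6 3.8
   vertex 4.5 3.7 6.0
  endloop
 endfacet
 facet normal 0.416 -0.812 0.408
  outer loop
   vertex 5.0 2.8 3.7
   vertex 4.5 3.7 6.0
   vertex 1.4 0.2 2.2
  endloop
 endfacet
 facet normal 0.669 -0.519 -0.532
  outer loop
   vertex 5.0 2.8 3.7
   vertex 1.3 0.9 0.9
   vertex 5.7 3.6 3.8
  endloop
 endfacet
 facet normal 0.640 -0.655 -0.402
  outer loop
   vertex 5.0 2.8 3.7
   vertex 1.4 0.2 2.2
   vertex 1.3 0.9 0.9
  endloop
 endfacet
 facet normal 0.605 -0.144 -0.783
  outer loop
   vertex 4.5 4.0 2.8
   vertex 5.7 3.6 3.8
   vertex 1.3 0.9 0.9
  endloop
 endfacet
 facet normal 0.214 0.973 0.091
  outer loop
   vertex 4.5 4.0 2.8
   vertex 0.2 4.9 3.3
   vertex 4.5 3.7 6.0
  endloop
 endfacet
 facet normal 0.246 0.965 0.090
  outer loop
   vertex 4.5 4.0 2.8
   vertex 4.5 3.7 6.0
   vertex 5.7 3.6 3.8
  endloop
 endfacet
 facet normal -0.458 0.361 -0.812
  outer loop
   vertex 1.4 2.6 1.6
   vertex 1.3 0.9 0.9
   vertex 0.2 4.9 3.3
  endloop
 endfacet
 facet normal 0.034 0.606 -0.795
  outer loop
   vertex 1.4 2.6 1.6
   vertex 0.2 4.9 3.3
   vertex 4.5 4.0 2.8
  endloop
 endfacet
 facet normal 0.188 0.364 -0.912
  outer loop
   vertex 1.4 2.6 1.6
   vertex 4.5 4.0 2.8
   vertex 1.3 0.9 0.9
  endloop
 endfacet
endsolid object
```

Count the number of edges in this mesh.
21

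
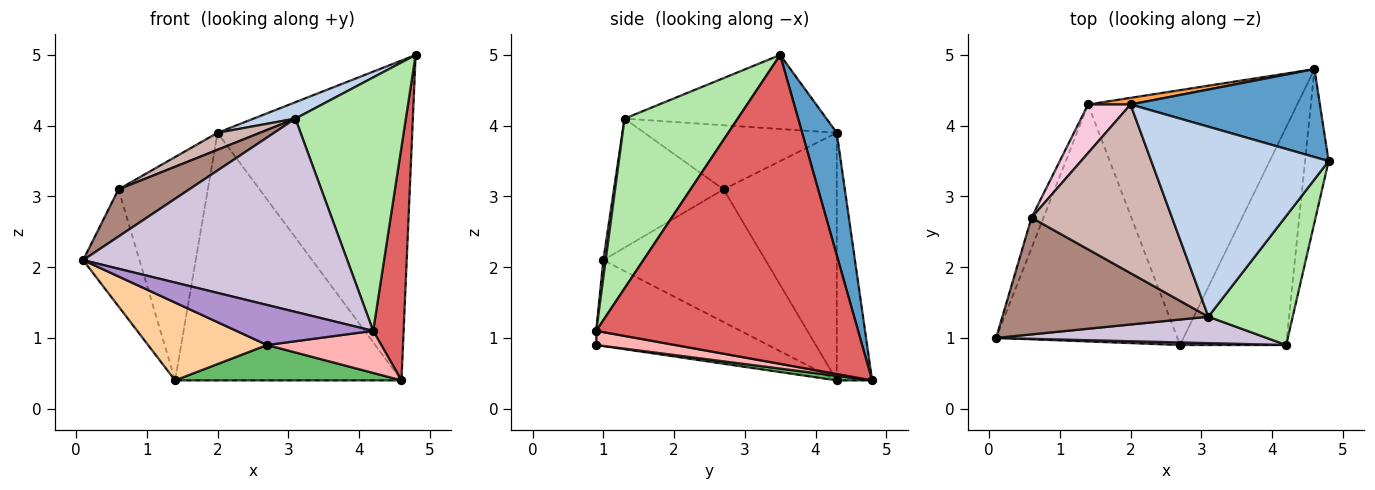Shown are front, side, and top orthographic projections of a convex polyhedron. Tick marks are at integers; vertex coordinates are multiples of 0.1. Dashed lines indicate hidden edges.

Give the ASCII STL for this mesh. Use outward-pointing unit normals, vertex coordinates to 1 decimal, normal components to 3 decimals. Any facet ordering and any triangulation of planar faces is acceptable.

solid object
 facet normal 0.169 0.950 0.261
  outer loop
   vertex 2.0 4.3 3.9
   vertex 4.8 3.5 5.0
   vertex 4.6 4.8 0.4
  endloop
 endfacet
 facet normal -0.384 -0.080 0.920
  outer loop
   vertex 3.1 1.3 4.1
   vertex 4.8 3.5 5.0
   vertex 2.0 4.3 3.9
  endloop
 endfacet
 facet normal -0.154 0.988 0.026
  outer loop
   vertex 1.4 4.3 0.4
   vertex 2.0 4.3 3.9
   vertex 4.6 4.8 0.4
  endloop
 endfacet
 facet normal -0.411 -0.284 -0.866
  outer loop
   vertex 1.4 4.3 0.4
   vertex 2.7 0.9 0.9
   vertex 0.1 1.0 2.1
  endloop
 endfacet
 facet normal 0.021 -0.137 -0.990
  outer loop
   vertex 1.4 4.3 0.4
   vertex 4.6 4.8 0.4
   vertex 2.7 0.9 0.9
  endloop
 endfacet
 facet normal 0.674 -0.658 0.335
  outer loop
   vertex 4.2 0.9 1.1
   vertex 4.8 3.5 5.0
   vertex 3.1 1.3 4.1
  endloop
 endfacet
 facet normal 0.990 -0.115 -0.076
  outer loop
   vertex 4.2 0.9 1.1
   vertex 4.6 4.8 0.4
   vertex 4.8 3.5 5.0
  endloop
 endfacet
 facet normal 0.130 -0.188 -0.974
  outer loop
   vertex 4.2 0.9 1.1
   vertex 2.7 0.9 0.9
   vertex 4.6 4.8 0.4
  endloop
 endfacet
 facet normal -0.009 -0.998 0.065
  outer loop
   vertex 4.2 0.9 1.1
   vertex 0.1 1.0 2.1
   vertex 2.7 0.9 0.9
  endloop
 endfacet
 facet normal 0.009 -0.991 0.135
  outer loop
   vertex 4.2 0.9 1.1
   vertex 3.1 1.3 4.1
   vertex 0.1 1.0 2.1
  endloop
 endfacet
 facet normal -0.502 -0.324 0.802
  outer loop
   vertex 0.6 2.7 3.1
   vertex 0.1 1.0 2.1
   vertex 3.1 1.3 4.1
  endloop
 endfacet
 facet normal -0.413 -0.091 0.906
  outer loop
   vertex 0.6 2.7 3.1
   vertex 3.1 1.3 4.1
   vertex 2.0 4.3 3.9
  endloop
 endfacet
 facet normal -0.941 0.327 -0.085
  outer loop
   vertex 0.6 2.7 3.1
   vertex 1.4 4.3 0.4
   vertex 0.1 1.0 2.1
  endloop
 endfacet
 facet normal -0.778 0.614 0.133
  outer loop
   vertex 0.6 2.7 3.1
   vertex 2.0 4.3 3.9
   vertex 1.4 4.3 0.4
  endloop
 endfacet
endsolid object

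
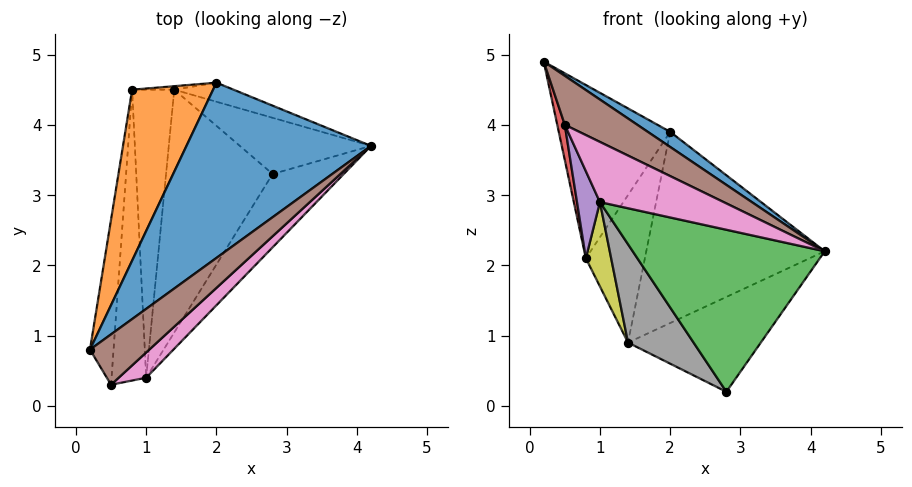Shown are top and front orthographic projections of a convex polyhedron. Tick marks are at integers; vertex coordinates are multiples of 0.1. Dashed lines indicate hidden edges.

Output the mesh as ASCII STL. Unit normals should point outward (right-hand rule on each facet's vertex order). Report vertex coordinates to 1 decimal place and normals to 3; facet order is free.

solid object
 facet normal 0.592 -0.069 0.803
  outer loop
   vertex 2.0 4.6 3.9
   vertex 0.2 0.8 4.9
   vertex 4.2 3.7 2.2
  endloop
 endfacet
 facet normal -0.744 0.476 0.469
  outer loop
   vertex 0.8 4.5 2.1
   vertex 0.2 0.8 4.9
   vertex 2.0 4.6 3.9
  endloop
 endfacet
 facet normal 0.647 -0.694 -0.314
  outer loop
   vertex 1.0 0.4 2.9
   vertex 2.8 3.3 0.2
   vertex 4.2 3.7 2.2
  endloop
 endfacet
 facet normal -0.957 -0.061 -0.285
  outer loop
   vertex 0.5 0.3 4.0
   vertex 0.2 0.8 4.9
   vertex 0.8 4.5 2.1
  endloop
 endfacet
 facet normal -0.899 -0.126 -0.420
  outer loop
   vertex 0.5 0.3 4.0
   vertex 0.8 4.5 2.1
   vertex 1.0 0.4 2.9
  endloop
 endfacet
 facet normal 0.703 -0.496 0.510
  outer loop
   vertex 0.5 0.3 4.0
   vertex 4.2 3.7 2.2
   vertex 0.2 0.8 4.9
  endloop
 endfacet
 facet normal 0.719 -0.641 0.269
  outer loop
   vertex 0.5 0.3 4.0
   vertex 1.0 0.4 2.9
   vertex 4.2 3.7 2.2
  endloop
 endfacet
 facet normal -0.618 -0.295 -0.729
  outer loop
   vertex 1.4 4.5 0.9
   vertex 2.8 3.3 0.2
   vertex 1.0 0.4 2.9
  endloop
 endfacet
 facet normal -0.887 -0.130 -0.443
  outer loop
   vertex 1.4 4.5 0.9
   vertex 1.0 0.4 2.9
   vertex 0.8 4.5 2.1
  endloop
 endfacet
 facet normal 0.435 0.775 -0.459
  outer loop
   vertex 1.4 4.5 0.9
   vertex 4.2 3.7 2.2
   vertex 2.8 3.3 0.2
  endloop
 endfacet
 facet normal 0.314 0.945 -0.094
  outer loop
   vertex 1.4 4.5 0.9
   vertex 2.0 4.6 3.9
   vertex 4.2 3.7 2.2
  endloop
 endfacet
 facet normal -0.048 0.999 -0.024
  outer loop
   vertex 1.4 4.5 0.9
   vertex 0.8 4.5 2.1
   vertex 2.0 4.6 3.9
  endloop
 endfacet
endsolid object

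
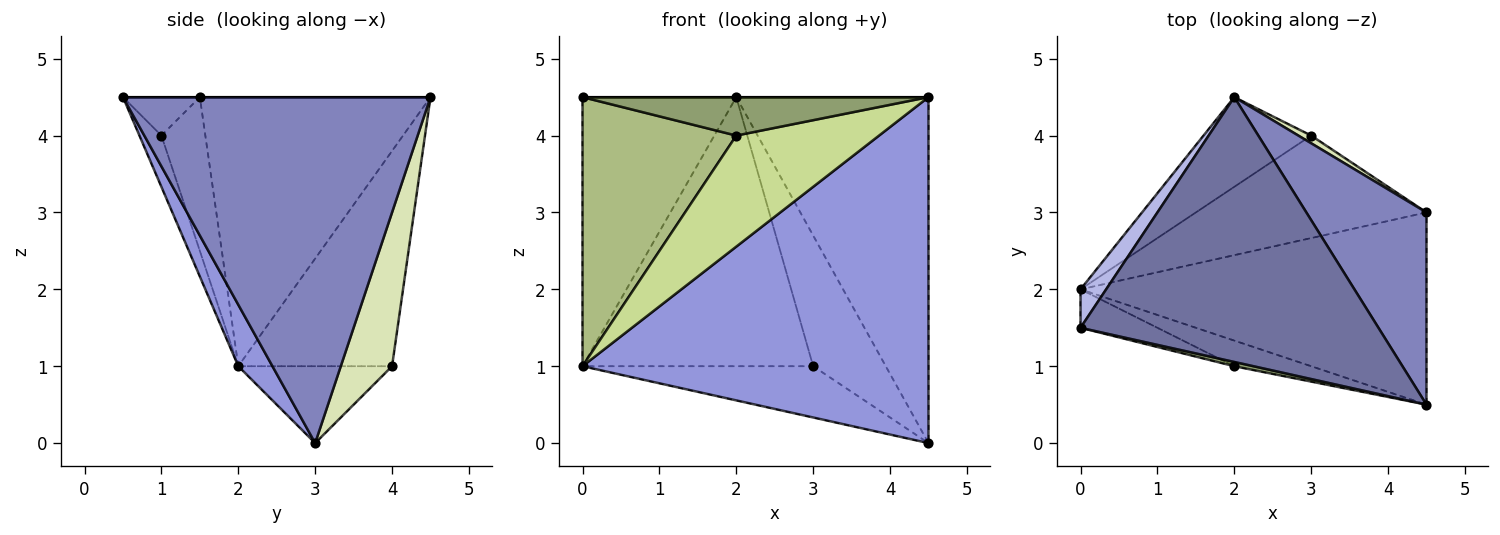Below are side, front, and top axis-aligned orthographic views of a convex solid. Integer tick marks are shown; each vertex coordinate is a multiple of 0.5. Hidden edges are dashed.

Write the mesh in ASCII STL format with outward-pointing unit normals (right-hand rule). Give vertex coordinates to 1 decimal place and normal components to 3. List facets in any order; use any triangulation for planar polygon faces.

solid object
 facet normal 0.000 0.000 1.000
  outer loop
   vertex 2.0 4.5 4.5
   vertex 0.0 1.5 4.5
   vertex 4.5 0.5 4.5
  endloop
 endfacet
 facet normal 0.813 0.508 0.282
  outer loop
   vertex 2.0 4.5 4.5
   vertex 4.5 0.5 4.5
   vertex 4.5 3.0 0.0
  endloop
 endfacet
 facet normal 0.086 -0.871 -0.484
  outer loop
   vertex 0.0 2.0 1.0
   vertex 4.5 3.0 0.0
   vertex 4.5 0.5 4.5
  endloop
 endfacet
 facet normal -0.829 0.553 0.079
  outer loop
   vertex 0.0 2.0 1.0
   vertex 0.0 1.5 4.5
   vertex 2.0 4.5 4.5
  endloop
 endfacet
 facet normal -0.216 -0.970 0.108
  outer loop
   vertex 2.0 1.0 4.0
   vertex 4.5 0.5 4.5
   vertex 0.0 1.5 4.5
  endloop
 endfacet
 facet normal -0.272 -0.953 -0.136
  outer loop
   vertex 2.0 1.0 4.0
   vertex 0.0 1.5 4.5
   vertex 0.0 2.0 1.0
  endloop
 endfacet
 facet normal -0.148 -0.964 -0.222
  outer loop
   vertex 2.0 1.0 4.0
   vertex 0.0 2.0 1.0
   vertex 4.5 0.5 4.5
  endloop
 endfacet
 facet normal 0.576 0.816 0.048
  outer loop
   vertex 3.0 4.0 1.0
   vertex 2.0 4.5 4.5
   vertex 4.5 3.0 0.0
  endloop
 endfacet
 facet normal -0.286 0.429 -0.857
  outer loop
   vertex 3.0 4.0 1.0
   vertex 4.5 3.0 0.0
   vertex 0.0 2.0 1.0
  endloop
 endfacet
 facet normal -0.535 0.802 -0.267
  outer loop
   vertex 3.0 4.0 1.0
   vertex 0.0 2.0 1.0
   vertex 2.0 4.5 4.5
  endloop
 endfacet
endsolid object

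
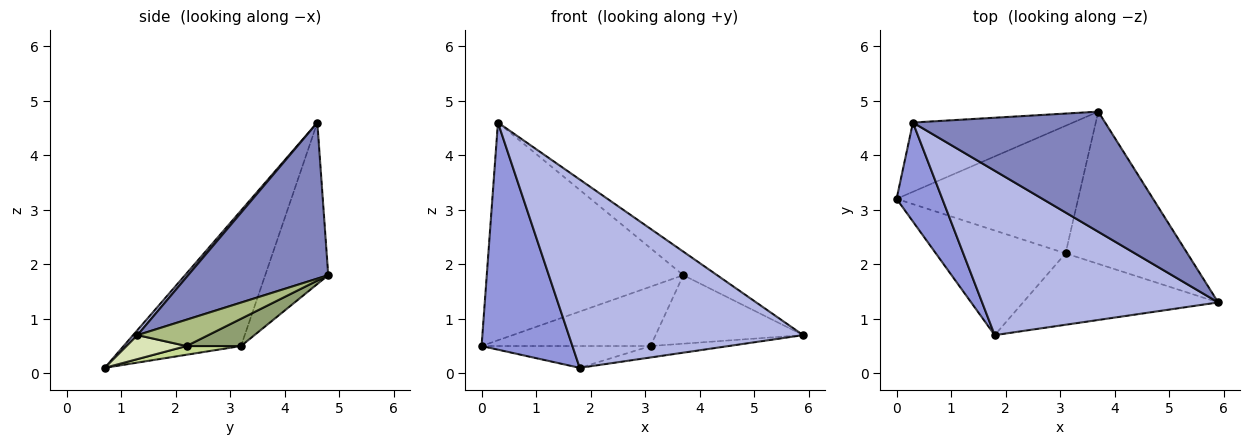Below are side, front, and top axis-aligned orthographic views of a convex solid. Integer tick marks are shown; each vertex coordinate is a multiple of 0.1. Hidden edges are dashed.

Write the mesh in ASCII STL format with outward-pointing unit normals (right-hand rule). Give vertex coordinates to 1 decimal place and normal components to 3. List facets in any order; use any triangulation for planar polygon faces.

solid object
 facet normal -0.292 0.911 -0.290
  outer loop
   vertex 0.3 4.6 4.6
   vertex 3.7 4.8 1.8
   vertex 0.0 3.2 0.5
  endloop
 endfacet
 facet normal 0.623 0.151 0.767
  outer loop
   vertex 0.3 4.6 4.6
   vertex 5.9 1.3 0.7
   vertex 3.7 4.8 1.8
  endloop
 endfacet
 facet normal -0.764 -0.591 0.258
  outer loop
   vertex 1.8 0.7 0.1
   vertex 0.3 4.6 4.6
   vertex 0.0 3.2 0.5
  endloop
 endfacet
 facet normal 0.014 -0.753 0.658
  outer loop
   vertex 1.8 0.7 0.1
   vertex 5.9 1.3 0.7
   vertex 0.3 4.6 4.6
  endloop
 endfacet
 facet normal 0.135 0.418 -0.898
  outer loop
   vertex 3.1 2.2 0.5
   vertex 0.0 3.2 0.5
   vertex 3.7 4.8 1.8
  endloop
 endfacet
 facet normal 0.193 0.403 -0.895
  outer loop
   vertex 3.1 2.2 0.5
   vertex 3.7 4.8 1.8
   vertex 5.9 1.3 0.7
  endloop
 endfacet
 facet normal 0.066 0.204 -0.977
  outer loop
   vertex 3.1 2.2 0.5
   vertex 1.8 0.7 0.1
   vertex 0.0 3.2 0.5
  endloop
 endfacet
 facet normal 0.120 0.157 -0.980
  outer loop
   vertex 3.1 2.2 0.5
   vertex 5.9 1.3 0.7
   vertex 1.8 0.7 0.1
  endloop
 endfacet
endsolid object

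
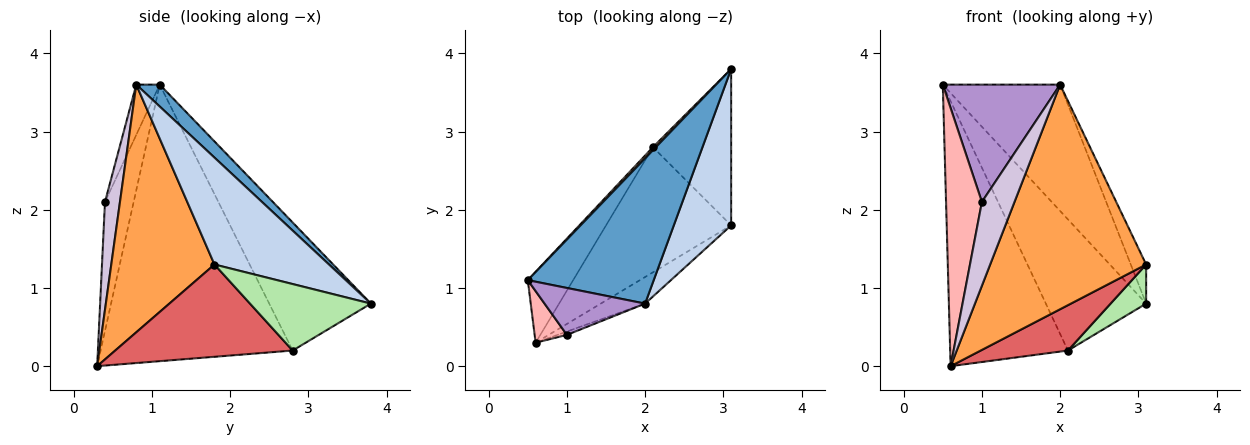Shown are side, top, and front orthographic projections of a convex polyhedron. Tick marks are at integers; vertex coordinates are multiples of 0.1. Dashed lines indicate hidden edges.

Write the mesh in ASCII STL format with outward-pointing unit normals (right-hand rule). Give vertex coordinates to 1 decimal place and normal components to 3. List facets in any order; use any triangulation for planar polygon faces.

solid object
 facet normal 0.130 0.651 0.748
  outer loop
   vertex 2.0 0.8 3.6
   vertex 3.1 3.8 0.8
   vertex 0.5 1.1 3.6
  endloop
 endfacet
 facet normal 0.875 0.117 0.470
  outer loop
   vertex 2.0 0.8 3.6
   vertex 3.1 1.8 1.3
   vertex 3.1 3.8 0.8
  endloop
 endfacet
 facet normal 0.549 -0.830 -0.098
  outer loop
   vertex 2.0 0.8 3.6
   vertex 0.6 0.3 0.0
   vertex 3.1 1.8 1.3
  endloop
 endfacet
 facet normal -0.712 0.702 0.016
  outer loop
   vertex 2.1 2.8 0.2
   vertex 0.5 1.1 3.6
   vertex 3.1 3.8 0.8
  endloop
 endfacet
 facet normal -0.844 0.518 -0.138
  outer loop
   vertex 2.1 2.8 0.2
   vertex 0.6 0.3 0.0
   vertex 0.5 1.1 3.6
  endloop
 endfacet
 facet normal 0.636 -0.187 -0.748
  outer loop
   vertex 2.1 2.8 0.2
   vertex 3.1 3.8 0.8
   vertex 3.1 1.8 1.3
  endloop
 endfacet
 facet normal 0.570 -0.280 -0.773
  outer loop
   vertex 2.1 2.8 0.2
   vertex 3.1 1.8 1.3
   vertex 0.6 0.3 0.0
  endloop
 endfacet
 facet normal -0.617 -0.772 0.154
  outer loop
   vertex 1.0 0.4 2.1
   vertex 0.5 1.1 3.6
   vertex 0.6 0.3 0.0
  endloop
 endfacet
 facet normal -0.183 -0.913 0.365
  outer loop
   vertex 1.0 0.4 2.1
   vertex 2.0 0.8 3.6
   vertex 0.5 1.1 3.6
  endloop
 endfacet
 facet normal 0.418 -0.908 -0.036
  outer loop
   vertex 1.0 0.4 2.1
   vertex 0.6 0.3 0.0
   vertex 2.0 0.8 3.6
  endloop
 endfacet
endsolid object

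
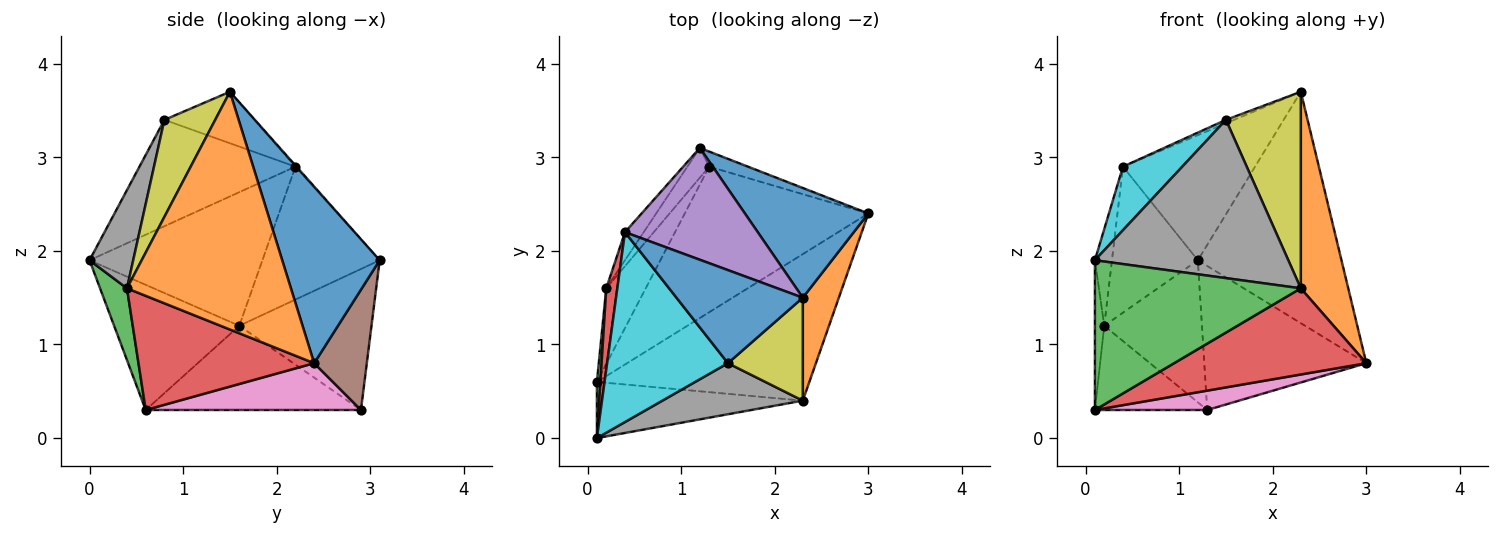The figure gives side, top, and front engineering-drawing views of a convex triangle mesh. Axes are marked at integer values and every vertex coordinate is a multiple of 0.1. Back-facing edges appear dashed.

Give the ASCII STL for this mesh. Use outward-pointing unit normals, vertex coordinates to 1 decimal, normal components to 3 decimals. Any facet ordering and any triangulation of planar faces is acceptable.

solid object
 facet normal 0.523 0.770 0.365
  outer loop
   vertex 2.3 1.5 3.7
   vertex 3.0 2.4 0.8
   vertex 1.2 3.1 1.9
  endloop
 endfacet
 facet normal 0.951 -0.275 0.144
  outer loop
   vertex 2.3 0.4 1.6
   vertex 3.0 2.4 0.8
   vertex 2.3 1.5 3.7
  endloop
 endfacet
 facet normal 0.121 -0.929 -0.349
  outer loop
   vertex 2.3 0.4 1.6
   vertex 0.1 0.0 1.9
   vertex 0.1 0.6 0.3
  endloop
 endfacet
 facet normal 0.420 -0.460 -0.782
  outer loop
   vertex 2.3 0.4 1.6
   vertex 0.1 0.6 0.3
   vertex 3.0 2.4 0.8
  endloop
 endfacet
 facet normal -0.006 0.746 0.666
  outer loop
   vertex 0.4 2.2 2.9
   vertex 2.3 1.5 3.7
   vertex 1.2 3.1 1.9
  endloop
 endfacet
 facet normal 0.307 0.946 -0.099
  outer loop
   vertex 1.3 2.9 0.3
   vertex 1.2 3.1 1.9
   vertex 3.0 2.4 0.8
  endloop
 endfacet
 facet normal 0.245 -0.128 -0.961
  outer loop
   vertex 1.3 2.9 0.3
   vertex 3.0 2.4 0.8
   vertex 0.1 0.6 0.3
  endloop
 endfacet
 facet normal 0.210 -0.930 0.300
  outer loop
   vertex 1.5 0.8 3.4
   vertex 0.1 0.0 1.9
   vertex 2.3 0.4 1.6
  endloop
 endfacet
 facet normal 0.515 -0.759 0.398
  outer loop
   vertex 1.5 0.8 3.4
   vertex 2.3 0.4 1.6
   vertex 2.3 1.5 3.7
  endloop
 endfacet
 facet normal -0.641 -0.244 0.728
  outer loop
   vertex 1.5 0.8 3.4
   vertex 0.4 2.2 2.9
   vertex 0.1 0.0 1.9
  endloop
 endfacet
 facet normal -0.377 0.034 0.926
  outer loop
   vertex 1.5 0.8 3.4
   vertex 2.3 1.5 3.7
   vertex 0.4 2.2 2.9
  endloop
 endfacet
 facet normal -0.819 0.427 -0.384
  outer loop
   vertex 0.2 1.6 1.2
   vertex 1.3 2.9 0.3
   vertex 0.1 0.6 0.3
  endloop
 endfacet
 facet normal -0.997 0.075 0.028
  outer loop
   vertex 0.2 1.6 1.2
   vertex 0.1 0.6 0.3
   vertex 0.1 0.0 1.9
  endloop
 endfacet
 facet normal -0.992 0.098 0.082
  outer loop
   vertex 0.2 1.6 1.2
   vertex 0.1 0.0 1.9
   vertex 0.4 2.2 2.9
  endloop
 endfacet
 facet normal -0.802 0.587 -0.113
  outer loop
   vertex 0.2 1.6 1.2
   vertex 0.4 2.2 2.9
   vertex 1.2 3.1 1.9
  endloop
 endfacet
 facet normal -0.798 0.590 -0.124
  outer loop
   vertex 0.2 1.6 1.2
   vertex 1.2 3.1 1.9
   vertex 1.3 2.9 0.3
  endloop
 endfacet
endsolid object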